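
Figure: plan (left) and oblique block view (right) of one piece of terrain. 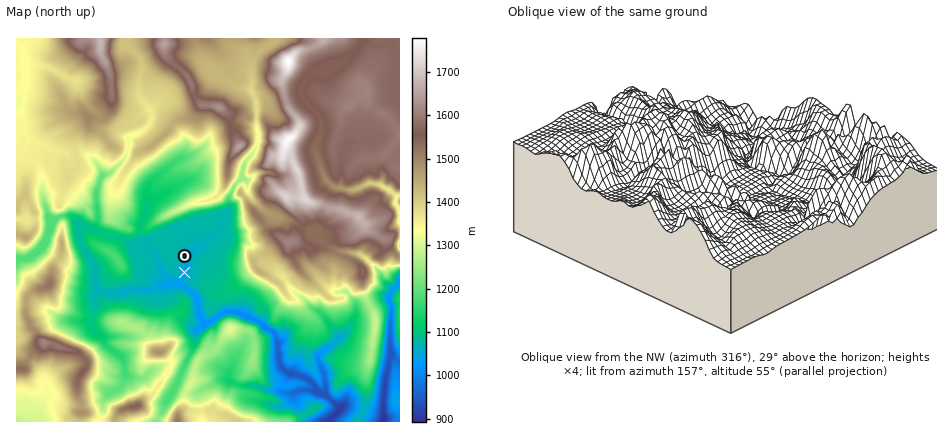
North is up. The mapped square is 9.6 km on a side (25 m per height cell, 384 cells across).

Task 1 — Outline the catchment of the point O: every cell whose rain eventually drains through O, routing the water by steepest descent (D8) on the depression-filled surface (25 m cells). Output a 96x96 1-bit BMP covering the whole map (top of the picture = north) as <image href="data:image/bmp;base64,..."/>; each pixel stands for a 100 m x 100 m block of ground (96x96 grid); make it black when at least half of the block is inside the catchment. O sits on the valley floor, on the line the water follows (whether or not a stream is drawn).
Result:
<image width="96" height="96" href="data:image/bmp;base64,Qk2+BAAAAAAAAD4AAAAoAAAAYAAAAGAAAAABAAEAAAAAAIAEAAATCwAAEwsAAAIAAAAAAAAA////AAAAAAAAAAAAAAAAAAAAAAAAAAAAAAAAAAAAAAAAAAAAAAAAAAAAAAAAAAAAAAAAAAAAAAAAAAAAAAAAAAAAAAAAAAAAAAAAAAAAAAAAAAAAAAAAAAAAAAAAAAAAAAAAAAAAAAAAAAAAAAAAAAAAAAAAAAAAAAAAAAAAAAAAAAAAAAAAAAAAAAAAAAAAAAAAAAAAAAAAAAAAAAAAAAAAAAAAAAAAAAAAAAAAAAAAAAAAAAAAAAAAAAAAAAAAAAAAAAAAAAAAAAAAAAAAAAAAAAAAAAAAAAAAAAAAAAAAAAAAAAAAAAAAAAAAAAAAAAAAAAAAAAAAAAAAAAAAAAAAAAAAAAAAAAAAAAAAAAAAAAAAAAAAAAAAAAAAAAAAAAAAAAAAAAAAAAAAAAAAAAAAAAAAAAAAAAAAAAAAAAAAAAAAAAAAAAAAAAAAAAAAAAAAAAAAAAAAAAAAAAAAAAAAAAAAAAAAAAAAAAAAAAAAAAAAAAAAAAAAAAAAAAAAAAAAAAAAAAAAAAAAAAAAAAAAAAAAAAAAAAA8AAAAAAAAAAAAAAB/AAAAAAAAAAAAAAB/gAAAAAAAAAAAAAD/wAAAAAAAAAAAAP//4AAAAAAAAAAAAf//4AAAAAAAAAAAAf//8AAAAAAAAAAAA///8AAAAAAAAAAAA///+AAAAAAAAAAAA////gAAAAAAAAAAB////wAAAAAAAAAAB////4AAAAAAAAAAB////9gAAAAAAAAAB/////wAAAAAAAAAD/////4AAAAAAAAAD/////8AAAAAAAAAD/////8AAAAAAAAAD/////8AAAAAAAAAB/////4AAAAAAAAAAf////4AAAAAAAAAAH////8AAAAAAAAAAA////8AAAAAAAAAAAD///8AAAAAAAAAAAA///8AAAAAAAAAAAAf//8AAAAAAAAAAAAP//4AAAAAAAAAAAAP//4AAAAAAAAAAAAH//4AAAAAAAAAAAAH//4AAAAAAAAAAAAH//4AAAAAAAAAAAAH//wAAAAAAAAAAAAH//wAAAAAAAAAAAAH//gAAAAAAAAAAAAD//gAAAAAAAAAAAAB//AAAAAAAAAAAAAB/+AAAAAAAAAAAAAA/+AAAAAAAAAAAAAB//AAAAAAAAAAAAAB//gAAAAAAAAAAAAD//wAAAAAAAAAAAAD//4AAAAAAAAAAAAH//4AAAAAAAAAAAAH//4AAAAAAAAAAAAH//wAAAAAAAAAAAAP//gAAAAAAAAAAAAf//AAAAAAAAAAAAP///AAAAAAAAAAAAf//+AAAAAAAAAAAAf//+AAAAAAAAAAAA///+AAAAAAAAAAAA///+AAAAAAAAAAAA///+AAAAAAAAAAAB///+AAAAAAAAAAAB///+AAAAAAAAAAAD////AAAAAAAAAAAH////AAAAAAAAAAAf////AAAAAAAAAAA/////AAAAAAAAAAA/////gAAAAAAAAAB/////wAAAAAAAAAB//////AAAAAAAAAB//////wAAAAAAAAB//////wAAA="/>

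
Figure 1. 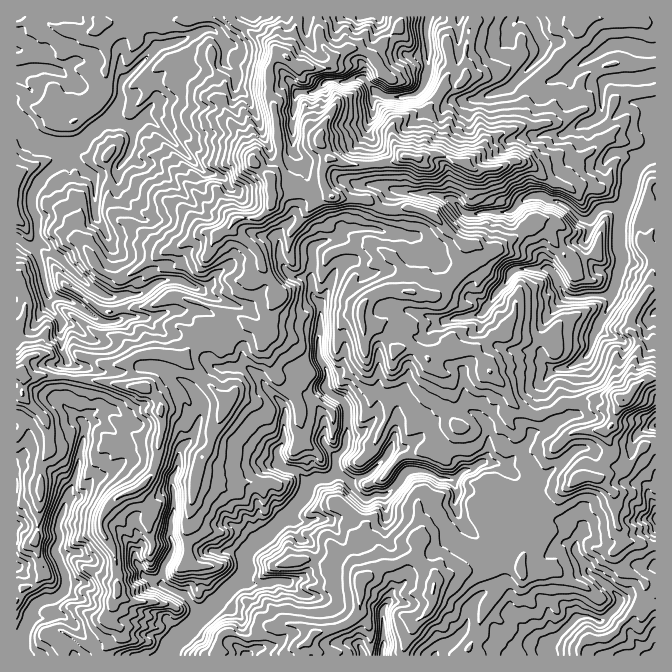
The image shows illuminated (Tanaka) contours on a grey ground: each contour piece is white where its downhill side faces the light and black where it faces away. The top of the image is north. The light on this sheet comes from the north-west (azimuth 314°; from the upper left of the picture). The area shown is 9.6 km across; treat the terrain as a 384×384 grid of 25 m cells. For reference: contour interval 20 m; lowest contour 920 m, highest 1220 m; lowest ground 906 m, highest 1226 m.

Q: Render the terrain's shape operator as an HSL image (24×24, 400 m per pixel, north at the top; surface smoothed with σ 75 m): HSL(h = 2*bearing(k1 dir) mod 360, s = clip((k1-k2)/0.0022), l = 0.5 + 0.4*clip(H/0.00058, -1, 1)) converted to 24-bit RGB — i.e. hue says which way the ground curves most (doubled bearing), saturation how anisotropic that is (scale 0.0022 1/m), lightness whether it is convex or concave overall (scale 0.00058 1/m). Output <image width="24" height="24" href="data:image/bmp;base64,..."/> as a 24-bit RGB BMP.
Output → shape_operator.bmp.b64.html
<image width="24" height="24" href="data:image/bmp;base64,Qk32BgAAAAAAADYAAAAoAAAAGAAAABgAAAABABgAAAAAAMAGAAATCwAAEwsAAAAAAAAAAAAARDmYucnXdEajx4lbdsswK2ZjIYB+9tXpfk/hR66opsmLxZDWhCNnAER8+OvTKUk4QKSGsZB9kpBsWkc/NIyS57vizF2KYWkzElI7tztZaUTJ58m7uG18TFnhHrOwGHMaoiyIyMPbnr3Oq1aj5ZzGABhE2+S05qOxOmpwt49ugVR6nneiMHk8VFAREqE60ZC675nBDmlGOCAX8vbVJODDYQAefD4PH2MbH2Y9Y14LKxsIim9FyKN/w1jLKnNc5dbEfVuhRIZnoFSDnopaapa3k+nqZRdakdGB2uphIwReMNtF6/yZNAExAIye++nQw5r2CRRC49L509v4X4O7aK6OvoCwi2aybLlllXCiln2oe4uxgY20hbuXZBpcqNKjWnQ++vHRAwkwxYDO6fjTTSWcABZ19urEWsdxLmBmCygRnmUtx3Jxn2BfUKKdsG6ivrOSYVh+gmxncX9zoIqBlFNlPFh61tqrbcrU9e7WAiMxQoSN99TYP41ZABKi9eSxjUx0fGKnhadEDDUo2F+NnPLJXQtoz3iauLSIQiqGpqKTfoaGjWh5lGpFKjpA1t2eYyRM2eWqwihyEWFdOpYr99HmAAhZ9PKsaHyWeo650t3zmA6tFWEKMwEA/9w4ADMQx1oCGzMA0KeulWaSXll946rmmarjhNCAkU+FQZZX7+PcCCBak7CENFtX+cutDp6YvJFrlodcKQoV6ZSRRs7tKUb2B/87/irJkLjfw4HHFVoZhY9RkmSrKKcoa08opMFYnXPChkdssd6hGBVVraV5TjZh8dqpGTdK4rOeS3FqUUu7n+hQ4SVJBB1R6sKPNHmcVmt9sM+5YUKQtbGINnxdQc+lfVTX6c+cD0ELoe6XRR0lfU5DTDwlPapWwe7DVT56q8qHjJHKlTOeXtBaKu7mMAMpsLt6WWV4hHJifY9GZkNGk9OYSGW2m4nLUFHL+dLmrWHR9ejUO33ijEbnprjshOOydi04ULRnOJJDqEQyoJY0nb14HQAzz7+Pe80yM5tnqsOXQU2St9fLgbqTNlxXM2kZJCI/m6xN+dLz3pSDNw+nj+O7SlqzvZHNkYnQw3aZp3KrVT6TzNK3oNWVFgA+YorUKebimMPeeqbCmZXKcq7Nm19OXUGU2d7FCCUrrqQ1xtthPdUqlg2e3PAfVMkPgWAmc28pnJNdjnmjhW+xxax/n7BtAgQx49qyfLyfko5gYGQhUHkXHEVm6MvKMXV056/iHj2zUVjVydRaxumdZARkEv+MikAJDJg1fX/tzkUPeic1nohYo9ife4HVBw4soM6X15XOp4HOrbDXroDGF3sse+5KwrHRMAcDtKMCCiYp9dbX2EbQBfoelw8+p93q2o7XhV8ryjOWJr9fqpxZiuFnfhcdNkOzQn8zbWs3g5lWfGJmr2l916+nADMKYDcFIz/zuqvpETNTzs1WWR0Rt0rC2fLhPxdEcKmNsaLQbV7A9dbpO8BhThAVza5eJ2tCT1uxYcFleU03aDw5perexcXq7tT2Zjyol+iisj/0EgY21OPBHTuwhL2EosE5YD3KeFKbc2U/Y7t6RHa43Z3y8q/JlivJrjk4IUcbQNmPt8Pw0Pv6SQUeLC8EAjEK4dX20gBIIjYCGglq2dOkIIF3aaN4w0eSPaRUZ2SceLi0X7mps1knKQoK7fbSQUejt+7SDRrhemQVLSYGMygALAwSw7uAYX8zLDMAVf/hyMjtMJvMwNZbtovLQYaEiDyFndJtMWljdLp/cx5KlCyF2uzxhOmoSCRc49l9jbTyvpX52NL509f4zN3/0Nj739D7scT1bmKgoGpIjUUvJFtDVyxBqXNNJnA2vsduL02GfTU8f01rVpBoiN2B/y8iDAln7fPYI0MqGxFUfN1Sm41SSFow02120kElgSgkTX0xmUyi0aDVUmmRaoSvm7m20J3OLISKsnpVQG5wZm6jpd6tTBld/P/MA1py8bjW48LoADMv7oMA6Ut9NUMXOF4ikm5cn1qHu3KxP4+xuaJfglJlToVenohUf1Ncw31aVVCzbX6oVpSGw8uJEwkq+vfRiRYJCzMAalkAbwA/sf++ACYz7sLXVpjJIGw6rF1ZVYJOslxlaIQ7qoVLlVpdjnpfYH1Xr3FSN6JOOp4+hGWmjsJhGRw19u/Qu+Ttu3jty57toPTRiXAjBAUv1uaXfoNYs2+mMGt7y3h5N3pAYXu/sEuYhYWpj6S6nn+4l5S6oIa9fGbAKLpLlRxKZeXcitMqkihDl89OLXolmiSy9ubVAQwy24tPx5yZRohvdjJxoLeGt5zEb2uth6K2"/>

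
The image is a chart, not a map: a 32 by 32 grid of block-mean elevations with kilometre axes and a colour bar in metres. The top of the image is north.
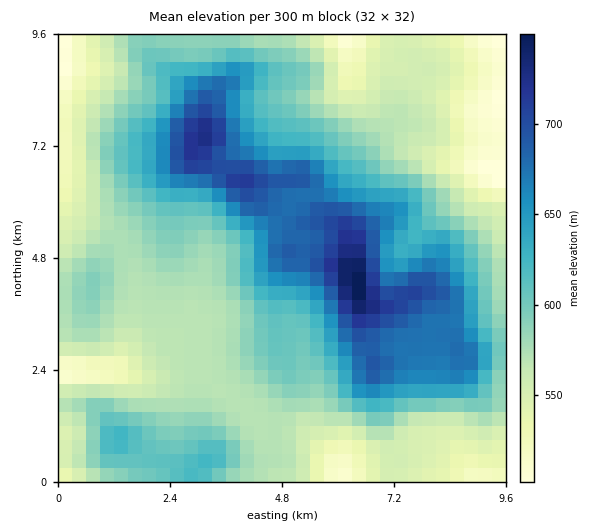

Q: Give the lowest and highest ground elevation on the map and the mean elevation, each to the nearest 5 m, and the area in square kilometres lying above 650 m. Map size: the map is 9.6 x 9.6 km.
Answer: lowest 495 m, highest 755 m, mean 600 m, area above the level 19.2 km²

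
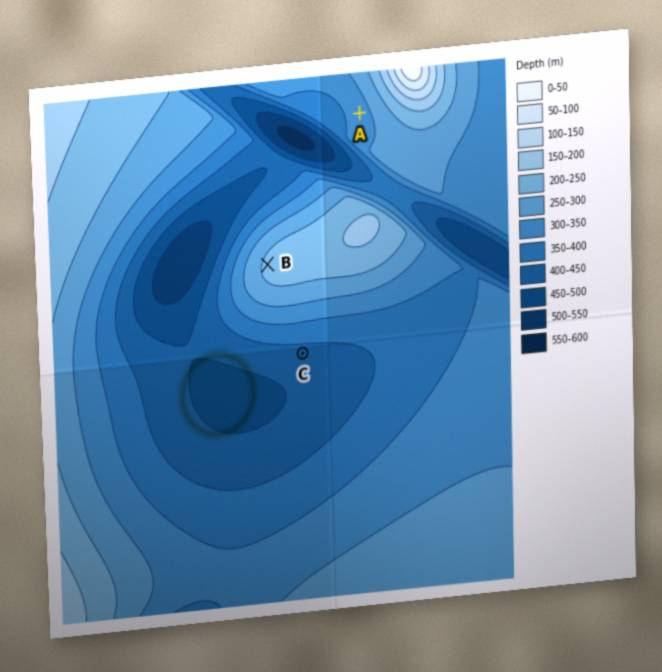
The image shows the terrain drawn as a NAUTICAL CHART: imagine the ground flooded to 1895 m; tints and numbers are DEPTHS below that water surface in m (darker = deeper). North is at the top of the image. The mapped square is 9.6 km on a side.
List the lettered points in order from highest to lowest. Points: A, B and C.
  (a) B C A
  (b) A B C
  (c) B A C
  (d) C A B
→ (c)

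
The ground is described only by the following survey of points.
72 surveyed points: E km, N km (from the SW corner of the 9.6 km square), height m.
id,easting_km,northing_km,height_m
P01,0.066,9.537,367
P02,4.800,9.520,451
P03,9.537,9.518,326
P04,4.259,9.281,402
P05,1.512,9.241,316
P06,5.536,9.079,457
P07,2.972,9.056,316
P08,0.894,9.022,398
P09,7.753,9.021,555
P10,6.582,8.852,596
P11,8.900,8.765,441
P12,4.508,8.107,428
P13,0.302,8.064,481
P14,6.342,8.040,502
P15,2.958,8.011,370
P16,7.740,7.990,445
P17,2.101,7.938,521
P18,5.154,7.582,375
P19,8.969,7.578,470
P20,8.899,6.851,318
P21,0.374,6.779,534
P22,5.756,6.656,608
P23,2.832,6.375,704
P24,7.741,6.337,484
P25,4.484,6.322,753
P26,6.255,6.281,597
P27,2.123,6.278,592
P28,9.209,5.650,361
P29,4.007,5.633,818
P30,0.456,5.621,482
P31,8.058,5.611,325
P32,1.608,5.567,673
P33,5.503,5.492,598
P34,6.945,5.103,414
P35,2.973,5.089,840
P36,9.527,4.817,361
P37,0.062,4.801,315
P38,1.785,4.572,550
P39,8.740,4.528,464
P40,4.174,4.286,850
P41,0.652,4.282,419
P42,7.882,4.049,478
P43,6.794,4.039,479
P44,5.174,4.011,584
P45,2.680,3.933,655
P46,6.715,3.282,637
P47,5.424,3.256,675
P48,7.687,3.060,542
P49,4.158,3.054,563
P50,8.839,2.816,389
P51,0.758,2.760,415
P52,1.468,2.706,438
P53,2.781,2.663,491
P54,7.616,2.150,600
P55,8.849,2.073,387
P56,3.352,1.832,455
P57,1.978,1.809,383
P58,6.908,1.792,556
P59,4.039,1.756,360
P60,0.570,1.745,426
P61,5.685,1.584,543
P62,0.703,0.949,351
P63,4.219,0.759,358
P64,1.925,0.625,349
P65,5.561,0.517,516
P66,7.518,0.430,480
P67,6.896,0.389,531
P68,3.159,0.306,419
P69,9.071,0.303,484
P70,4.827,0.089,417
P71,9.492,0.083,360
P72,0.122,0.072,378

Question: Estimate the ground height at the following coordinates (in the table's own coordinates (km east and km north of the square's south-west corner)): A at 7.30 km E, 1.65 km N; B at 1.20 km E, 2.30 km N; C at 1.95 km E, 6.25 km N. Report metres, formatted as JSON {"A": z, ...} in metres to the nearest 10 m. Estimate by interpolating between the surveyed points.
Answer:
{"A": 500, "B": 440, "C": 570}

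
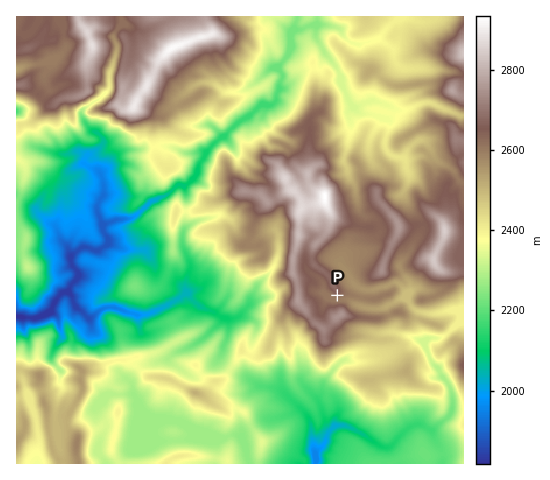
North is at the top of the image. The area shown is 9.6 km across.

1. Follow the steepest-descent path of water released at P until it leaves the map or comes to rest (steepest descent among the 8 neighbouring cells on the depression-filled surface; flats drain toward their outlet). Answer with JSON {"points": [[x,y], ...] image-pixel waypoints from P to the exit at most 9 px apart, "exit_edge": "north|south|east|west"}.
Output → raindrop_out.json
{"points": [[337, 295], [342, 300], [351, 302], [361, 306], [370, 308], [379, 308], [389, 305], [398, 300], [407, 301], [416, 311], [425, 313], [434, 313], [444, 312], [453, 313], [458, 320], [452, 329], [442, 336], [433, 337], [426, 343], [428, 353], [432, 362], [440, 371], [446, 381], [451, 390], [453, 399], [452, 409], [447, 418], [438, 426], [428, 428], [419, 425], [410, 427], [400, 435], [392, 445], [383, 447], [374, 441], [364, 435], [355, 430], [346, 426], [336, 425], [328, 434], [325, 444], [316, 453], [316, 462], [316, 463]], "exit_edge": "south"}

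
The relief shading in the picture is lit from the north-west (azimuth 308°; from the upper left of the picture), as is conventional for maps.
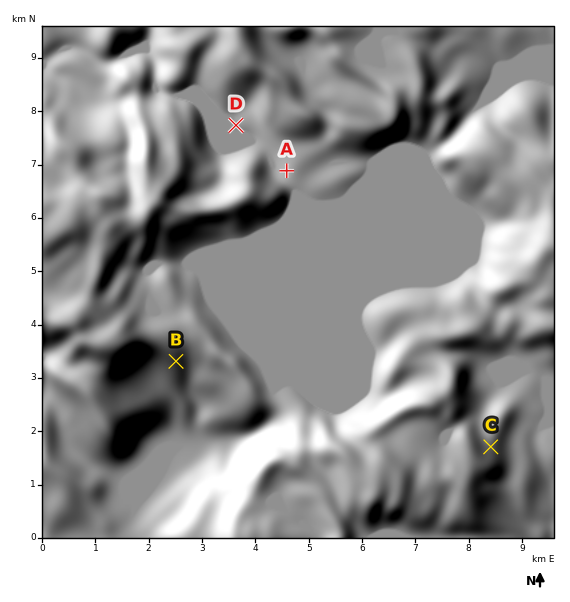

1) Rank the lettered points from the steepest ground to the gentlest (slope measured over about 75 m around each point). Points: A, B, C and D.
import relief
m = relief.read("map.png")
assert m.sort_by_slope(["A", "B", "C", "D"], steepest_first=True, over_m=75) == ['B', 'C', 'A', 'D']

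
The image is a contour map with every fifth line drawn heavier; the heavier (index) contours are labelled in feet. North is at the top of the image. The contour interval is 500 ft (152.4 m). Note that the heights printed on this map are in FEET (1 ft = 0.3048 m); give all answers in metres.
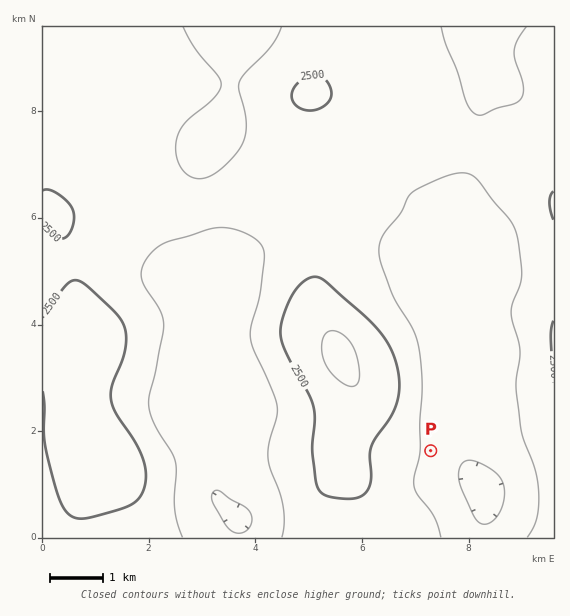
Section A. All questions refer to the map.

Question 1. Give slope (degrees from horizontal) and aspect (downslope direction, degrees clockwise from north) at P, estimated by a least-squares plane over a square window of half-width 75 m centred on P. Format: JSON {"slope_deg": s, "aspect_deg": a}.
{"slope_deg": 12, "aspect_deg": 92}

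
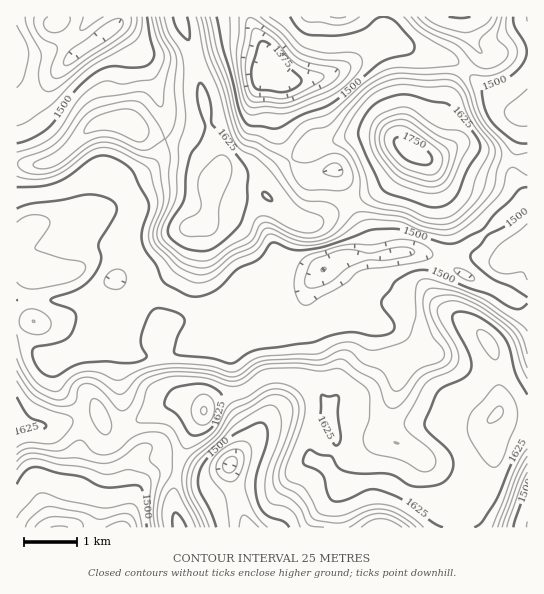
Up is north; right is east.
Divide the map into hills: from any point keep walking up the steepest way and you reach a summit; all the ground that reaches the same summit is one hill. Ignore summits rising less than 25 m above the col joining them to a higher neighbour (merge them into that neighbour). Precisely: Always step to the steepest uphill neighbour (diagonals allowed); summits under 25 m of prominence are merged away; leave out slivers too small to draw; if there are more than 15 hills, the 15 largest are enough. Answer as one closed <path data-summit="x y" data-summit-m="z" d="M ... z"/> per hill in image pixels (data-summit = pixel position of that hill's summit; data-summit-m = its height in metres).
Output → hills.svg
<path data-summit="497 414" data-summit-m="1677" d="M418 252l-19 0-16 4-42 3-18 10-11 12-9 21-9 9-20 9-13 9-27 8-5 4 0 12 11 42 16 32-4 12-23 26 12 46 8 17 279-1 0-226-13-1-26-15-23-9-32-20z"/><path data-summit="215 178" data-summit-m="1673" d="M250 16l-131 0-4 10 7 3 7 8 12 17 11 24 15 44 0 12-10 25-11 12-16 8-15 0 16 18 4 8 0 10-8 18 2 21-2 9-10 15 25 5 20 12 28 12 12 0 7-3 17-11 17-17 20-4 16-12 32 12 8 0 22-13 22-3 4-6 0-13-3-8-16-28-11-30-6-2-24 6-12-9-12-21-7-20 4-46-7-6-5-18-17-33z"/><path data-summit="415 154" data-summit-m="1759" d="M395 40l-10 1-40 27-19 8-20 4-21 0-6-3-3 41 1 13 14 30 11 11 12 3 17-6 6 2 11 30 19 36-2 19 53-4 16 4 19 12-1-5 4-8 9-8 13-8 50-41 0-87-13 1-8-4-50-45-8-4-30-6z"/><path data-summit="17 417" data-summit-m="1632" d="M17 328l-1 199 106 1 9-19 0-39 8-19-16-26 0-20-4-23 0-35-6-4-11 4-19 2-22 10-12 0-15-10z"/><path data-summit="127 123" data-summit-m="1619" d="M118 27l-4 0-41 29-32 35-25 18 1 88 44-8 37-20 8 2 12 9 8 0 20-9 14-16 7-21-2-17-24-63-12-17z"/><path data-summit="203 411" data-summit-m="1678" d="M215 337l-14 0-8 3-10 8-20 8-26-1-14-10-8-2 4 4 1 7-1 28 4 23 0 20 16 26-8 19 0 37 8-20 12-12 12-6 16 2 19 5 17-3 11-5 29-33 0-12-7-9-8-19-11-42 2-14z"/><path data-summit="47 273" data-summit-m="1546" d="M102 169l-8 2-24 14-13 6-41 7 1 102 62-1 36-19 6-7 8-19-2-21 8-18 0-10-4-8-16-19z"/><path data-summit="461 17" data-summit-m="1626" d="M527 16l-142 0-1 9 3 5-2 11 10-1 24 13 30 6 8 4 50 45 8 4 8 0 5-2z"/><path data-summit="338 17" data-summit-m="1555" d="M383 16l-132 0 0 6 17 33 5 18 12 7 21 0 28-7 49-30 4-5z"/><path data-summit="179 527" data-summit-m="1629" d="M229 465l-7 6-15 5-9 0-27-7-8 0-12 6-12 12-16 40 124 1z"/><path data-summit="34 322" data-summit-m="1550" d="M115 280l-36 19-62 1-1 27 18 22 15 10 12 0 22-10 28-5 6-6 4-23-1-20z"/><path data-summit="506 259" data-summit-m="1549" d="M527 199l-49 40-13 8-9 8-4 8 5 8 58 29 13-1z"/><path data-summit="17 51" data-summit-m="1496" d="M58 16l-42 1 1 91 24-17 36-38-21-30 3-2z"/>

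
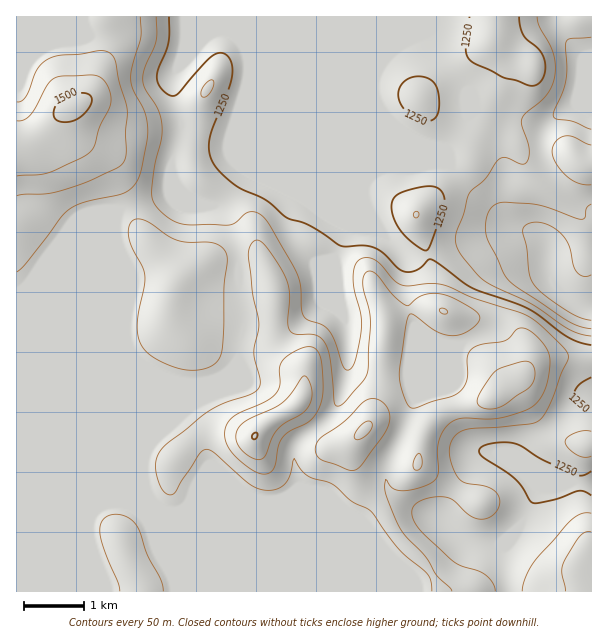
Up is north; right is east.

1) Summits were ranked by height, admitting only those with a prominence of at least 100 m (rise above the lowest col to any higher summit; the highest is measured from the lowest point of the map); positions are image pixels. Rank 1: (75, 105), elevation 1513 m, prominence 445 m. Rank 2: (255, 435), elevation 1501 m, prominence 161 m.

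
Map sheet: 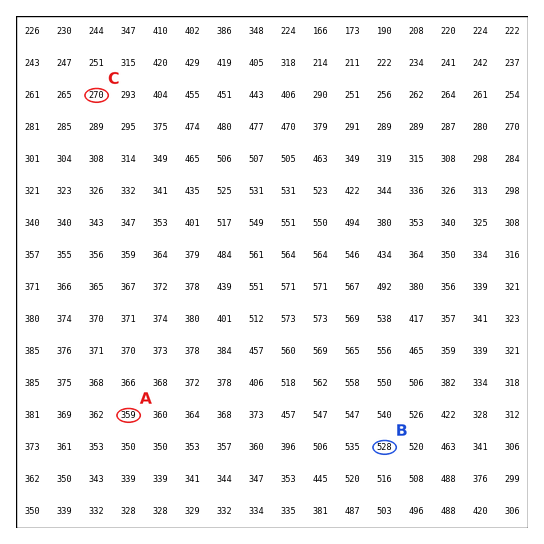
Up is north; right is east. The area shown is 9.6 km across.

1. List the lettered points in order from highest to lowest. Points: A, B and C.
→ B A C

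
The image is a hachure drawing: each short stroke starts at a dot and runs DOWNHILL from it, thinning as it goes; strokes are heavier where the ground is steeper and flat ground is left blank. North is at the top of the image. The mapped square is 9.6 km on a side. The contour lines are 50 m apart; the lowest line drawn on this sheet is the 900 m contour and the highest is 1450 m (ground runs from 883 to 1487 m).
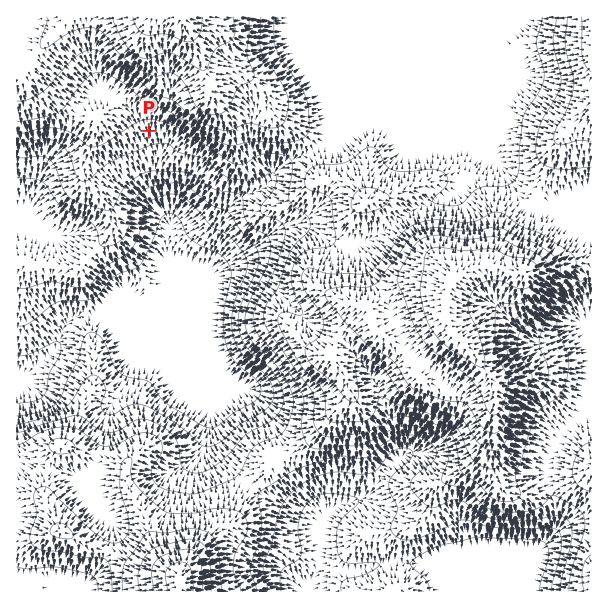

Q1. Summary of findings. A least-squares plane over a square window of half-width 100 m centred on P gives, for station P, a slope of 6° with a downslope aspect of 165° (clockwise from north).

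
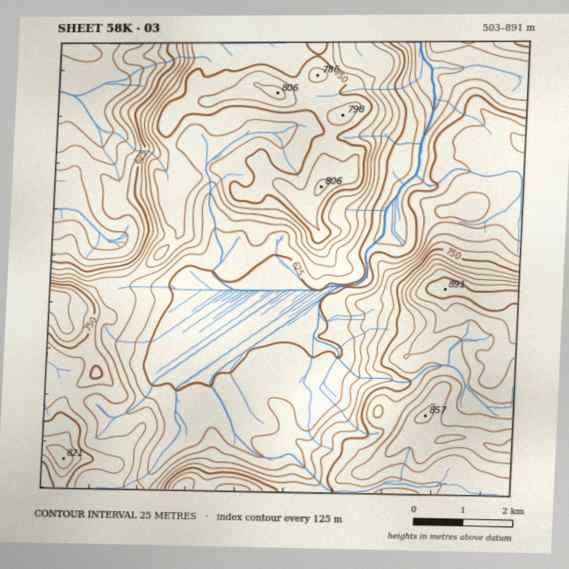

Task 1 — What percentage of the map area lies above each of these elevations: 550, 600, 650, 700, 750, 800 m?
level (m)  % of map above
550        94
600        86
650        62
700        44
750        25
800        10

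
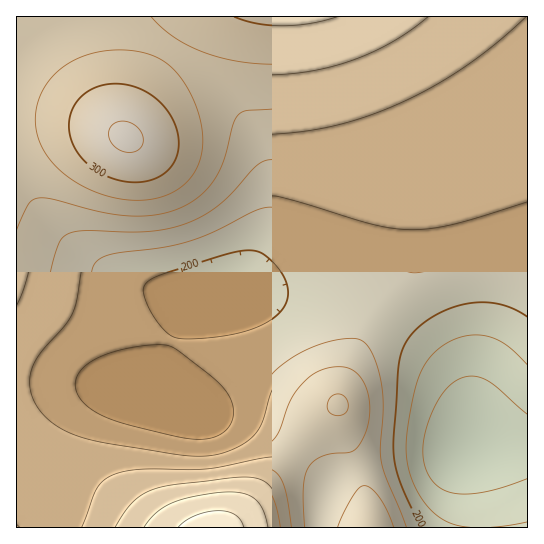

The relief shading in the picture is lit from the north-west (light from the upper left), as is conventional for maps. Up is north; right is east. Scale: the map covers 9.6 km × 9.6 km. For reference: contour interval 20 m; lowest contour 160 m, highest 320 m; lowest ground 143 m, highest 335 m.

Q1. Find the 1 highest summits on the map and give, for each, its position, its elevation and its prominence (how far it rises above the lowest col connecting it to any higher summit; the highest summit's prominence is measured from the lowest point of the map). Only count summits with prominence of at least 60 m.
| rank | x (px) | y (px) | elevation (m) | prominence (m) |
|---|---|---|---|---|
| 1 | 126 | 137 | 323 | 91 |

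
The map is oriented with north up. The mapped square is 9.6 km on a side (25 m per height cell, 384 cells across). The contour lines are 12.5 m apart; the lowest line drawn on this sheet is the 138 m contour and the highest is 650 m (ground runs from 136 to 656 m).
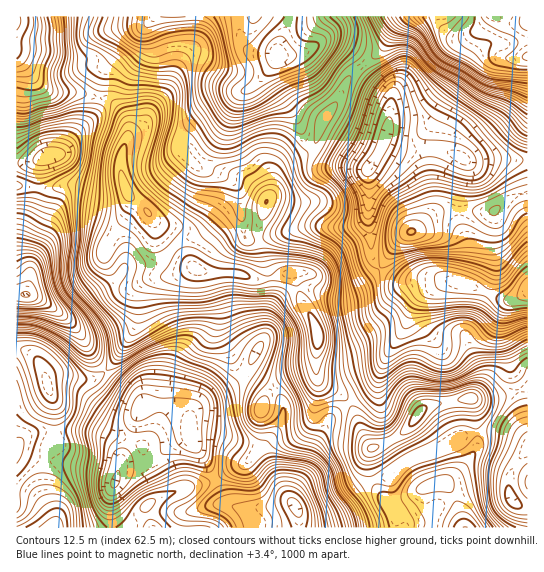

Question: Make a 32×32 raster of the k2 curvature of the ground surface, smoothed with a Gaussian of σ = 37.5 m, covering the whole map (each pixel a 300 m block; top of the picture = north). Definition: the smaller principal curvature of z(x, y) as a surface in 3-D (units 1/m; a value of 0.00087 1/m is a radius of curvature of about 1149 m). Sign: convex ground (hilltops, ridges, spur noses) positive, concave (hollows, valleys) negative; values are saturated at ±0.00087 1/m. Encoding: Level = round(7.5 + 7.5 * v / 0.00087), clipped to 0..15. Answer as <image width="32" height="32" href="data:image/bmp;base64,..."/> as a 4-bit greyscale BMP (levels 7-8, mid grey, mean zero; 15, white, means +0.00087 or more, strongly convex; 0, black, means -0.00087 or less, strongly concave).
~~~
<image width="32" height="32" href="data:image/bmp;base64,Qk12AgAAAAAAAHYAAAAoAAAAIAAAACAAAAABAAQAAAAAAAACAAATCwAAEwsAABAAAAAAAAAAAAAAABEREQAiIiIAMzMzAERERABVVVUAZmZmAHd3dwCIiIgAmZmZAKqqqgC7u7sAzMzMAN3d3QDu7u4A////AFeIUlZVNXNogyZVZ1ZHdURWiWA4hEEDREBFRYdXVWQRd2ZQE3eYQ1UzRqdTiHd1BnZlYzQllSm1IxNlITeIdCVneIQ3ZEFpdUc1eZQAJWY0V4hTV4dTZDNXZGh1Y0NXVWQ0VUV3ZGR3BpNXIohUNFVYp2ZEZmRGmwJUNiKJZpdWaYRXQlVURUYEh2YViGbGRmiGVlFWVlY2OJdWBHQiRVZolgFjJXhnM1h1VxBkMkdXioEDmFI3dVBFiDhRRVZDSJggBFd2RGZRFHlGZTdptCgwAEdnZmZWUzd2RkhFV3QBAAh4mHd5dWUmVEdUUyIQEUBqdUeHiHaGd3tFQzZSJXMwWKk1VphndYipUxUgA2eFQhSJVoVWdBM0Z1MGdnZ4dmcjZ2aIZ3VEIRATCrh2aJZnNHZnh3dVOHZXYAmHZnmFV1J2dndmdkqVerAIiIdndnV0ZoZmZERHhUhgNFd2RGciQ1iFNTRnZnUxASdVUzRVQhBYhmBXVXmFZ2UVZUVVMkRDJoeBR0SIg2eGI3h2V2iGUxKHpTdSaGOIhyJmVERWlpVTV5ZVUjVnd4ciZlRVRXhmZmV3hDIieFZ2MFQjNlV2MkVlZmR1dDRGhlEQNHqImJNohUZnk1VEFGZlBMhneGZ0I0JYioFmV1BFNBKYhlWYhFRUJWZSeFVlNGhlZmd3"/>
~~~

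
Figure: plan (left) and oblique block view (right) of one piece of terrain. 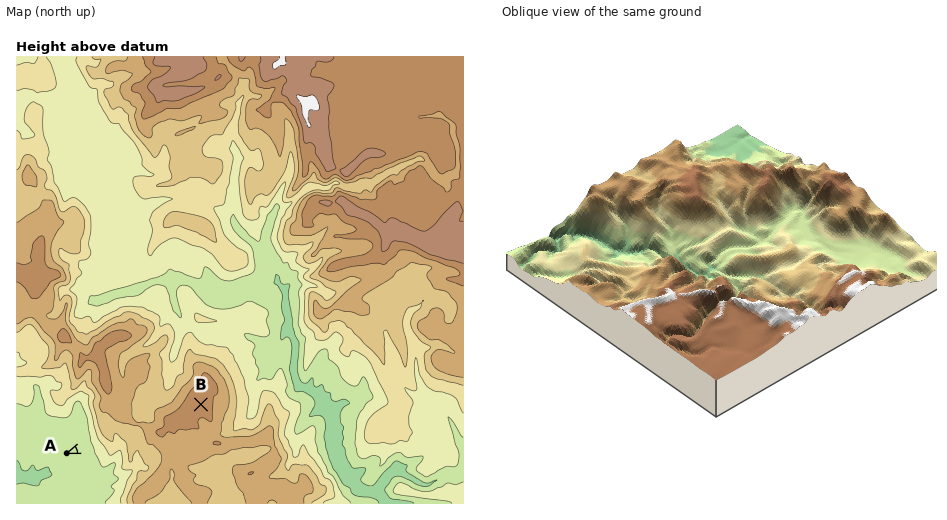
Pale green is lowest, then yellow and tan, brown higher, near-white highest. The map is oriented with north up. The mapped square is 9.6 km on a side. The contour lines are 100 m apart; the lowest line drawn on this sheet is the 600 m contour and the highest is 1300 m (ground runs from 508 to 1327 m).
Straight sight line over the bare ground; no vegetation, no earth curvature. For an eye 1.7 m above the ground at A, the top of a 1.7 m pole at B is out of sight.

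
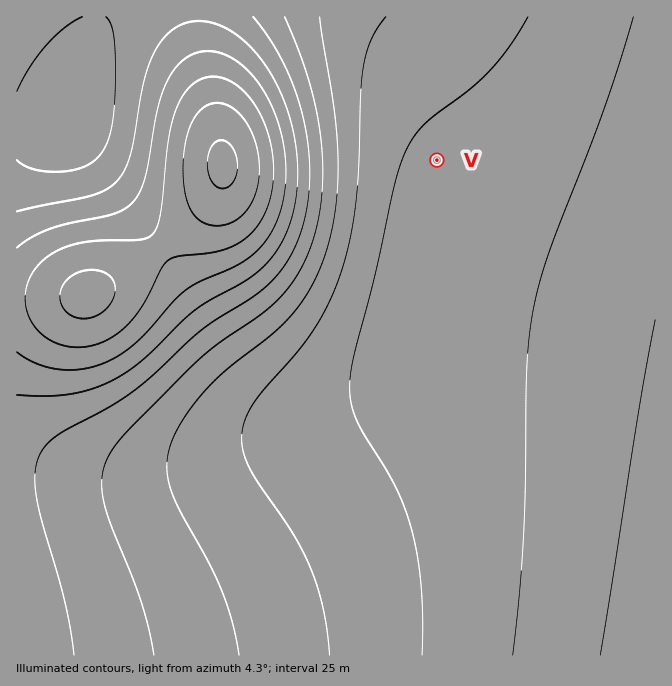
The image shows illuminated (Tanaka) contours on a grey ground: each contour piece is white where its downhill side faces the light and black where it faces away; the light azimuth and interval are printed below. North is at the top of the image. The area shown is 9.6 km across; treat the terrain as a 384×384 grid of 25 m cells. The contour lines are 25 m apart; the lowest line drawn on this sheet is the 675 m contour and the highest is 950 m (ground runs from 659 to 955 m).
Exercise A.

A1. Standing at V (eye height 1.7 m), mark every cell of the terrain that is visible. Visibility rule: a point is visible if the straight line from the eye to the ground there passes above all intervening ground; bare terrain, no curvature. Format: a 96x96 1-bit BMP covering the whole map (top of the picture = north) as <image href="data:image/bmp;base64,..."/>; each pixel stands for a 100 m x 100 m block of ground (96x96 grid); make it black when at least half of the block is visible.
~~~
<image width="96" height="96" href="data:image/bmp;base64,Qk2+BAAAAAAAAD4AAAAoAAAAYAAAAGAAAAABAAEAAAAAAIAEAAATCwAAEwsAAAIAAAAAAAAA////AAAAAAAD///////+AAAAAAAD////////gAAAAAAB////////wAAAAAAA////////4AAAAAAAf///////8AAAAAAAP////////AAAAAAAH////////gAAAAAAD////////wAAAAAAB////////4AAAAAAA////////8AAAAAAAf///////+AAAAAAAP///////+AAAAAAAD////////AAAAAAAB////////gAAAAAAA////////wAAAAAAAf///////wAAAAAAAP///////4AAAAAAAH///////8AAAAAAAB///////8AAAAAAAA///////+AAAAAAAAf///////AAAAAAAAP///////AAAAAAAAH///////gAAAAAAAB///////gAAAAAAAA///////wAAAAAAAAf//////wAAAAAAAAP//////wAAAAAAAAH//////4AAAAAAAAD//////4AAAAAAAAB//////8AAAAAAAAA//////8AAAAAAAAAf/////8AAAAAAAAAP/////8AAAAAAAAAH/////+AAAAAAAAAD/////+AAAAAAAAAB/////+AAAAAAAAAB/////+AAAAAAAAAA//////AAAAAAAAAAf/////AAAAAAAAAAf/////AAAAAAAAAAP/////AAAAAAAAAAH/////AAAAAAAAAAH/////AAAAAAAAAAD/////AAAAAAAAAAD/////AAAAAAAAAAB/////AAAAAAAAAAB/////gAAAAAAAAAB/////gAAAAAAAAAB/////AAAAAAAAAAB/////AAAAAAAAAAD/////AAAAAAAAAAD/////AAAAAAAAAAP/////AAAAAAAAAAf/////AAAAAAAAAA//////AAAAAAAAAB//////AAAAAAAAAD//////AAAAAAAAAH/////+AAAAAAAAAP/////+AAAAAAAAAf/////+AAAAAAAAA//////+AAAAAAAAA//////8AAAAAAAAB//////8AAAAAAAAB//////8AAAAAAAAB//////8AAAAAAAAD//////4AAAAAAAAD//////4AAAAAAAAD//////4AAAAAAAAH//////wAAAAAAAAH//////wAAAAAAAAH//////wAAAAAAAAH//////gAAAAAAAAH//////gAAAAAAAAH//////gAAAAAAAAH//////AAAAAAAAAH//////AAAAAAAAAH//////AAAAAAAAAH/////+AAAAAAAAAH/////+AAAAAAAAAH/////+AAAAAAAAAH/////+AAAAAAAAAH/////8AAAAAAAAAH/////8AAAAAAAAAH/////8AAAAAAAAAD/////8AAAAAAAAAD/////8AAAAAAAAAD/////4AAAAAAAAAB/////4AAAAAAAAAB/////4AAAAAAAAAB/////4AAAAAAAAAA/////wAAAAAAAAAAf////wAAAAAAAAAAf////wAAAAAAAAAAP////wAAAAAAAAAAH////gAAAAAAAAAAH////gAAAA="/>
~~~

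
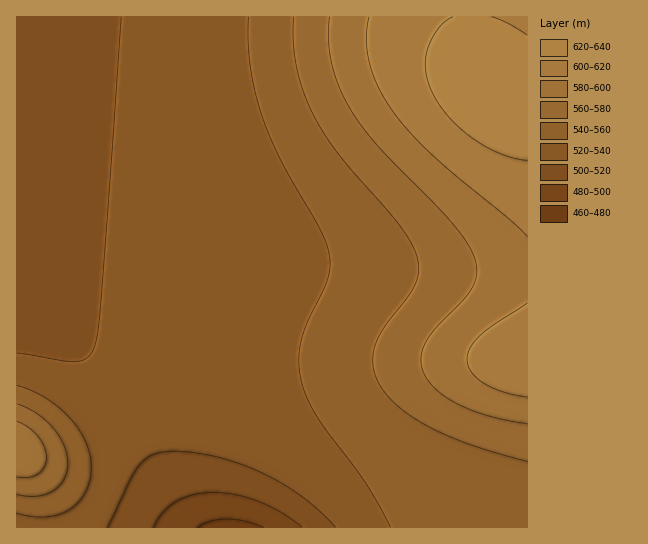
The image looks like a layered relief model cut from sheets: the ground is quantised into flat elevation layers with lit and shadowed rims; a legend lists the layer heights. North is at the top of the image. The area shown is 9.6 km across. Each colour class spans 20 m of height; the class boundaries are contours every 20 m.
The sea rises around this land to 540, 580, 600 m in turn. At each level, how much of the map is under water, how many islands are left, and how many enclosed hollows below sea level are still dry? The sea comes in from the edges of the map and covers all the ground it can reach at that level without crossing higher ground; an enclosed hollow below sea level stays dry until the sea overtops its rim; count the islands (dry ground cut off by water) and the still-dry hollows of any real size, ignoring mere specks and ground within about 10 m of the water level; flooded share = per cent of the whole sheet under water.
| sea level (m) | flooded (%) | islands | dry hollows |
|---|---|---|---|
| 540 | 54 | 0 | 0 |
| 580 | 81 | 0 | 0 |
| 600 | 90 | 0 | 0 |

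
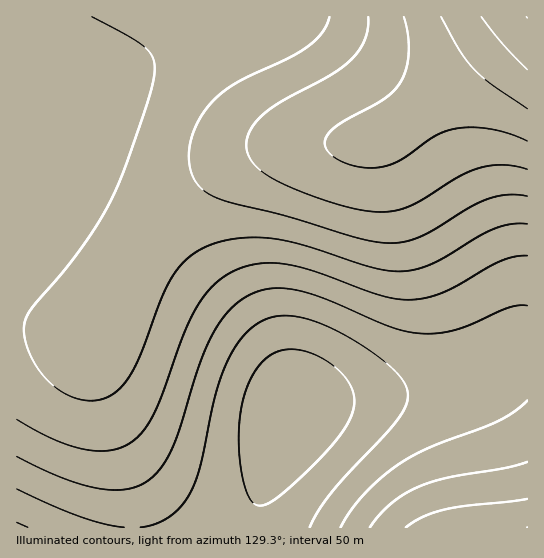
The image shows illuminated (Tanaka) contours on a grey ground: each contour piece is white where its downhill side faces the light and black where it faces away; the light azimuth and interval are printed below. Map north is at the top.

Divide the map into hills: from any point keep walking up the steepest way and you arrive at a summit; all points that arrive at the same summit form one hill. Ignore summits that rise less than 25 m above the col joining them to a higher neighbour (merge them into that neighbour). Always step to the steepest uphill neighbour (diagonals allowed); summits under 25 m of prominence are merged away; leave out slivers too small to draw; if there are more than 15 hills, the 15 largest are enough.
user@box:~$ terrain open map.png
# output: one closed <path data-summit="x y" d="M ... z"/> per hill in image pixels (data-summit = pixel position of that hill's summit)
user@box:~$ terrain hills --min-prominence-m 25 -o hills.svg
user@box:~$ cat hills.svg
<path data-summit="291 410" d="M527 16l-346 1 28 53 34 43 16 14 18 9 20 5 26 2-29 1-32 5-37 16-27 19-33 31-10 14-16 25-31 61-12 28-1 26 8 33 14 43 11 40 5 43 395-1z"/><path data-summit="47 81" d="M181 16l-165 1 1 306 64 13 17-3 5-4 36-75 16-25 10-14 33-31 27-19 37-16 32-5 29-1-26-2-20-5-18-9-16-14-34-43z"/><path data-summit="17 527" d="M22 323l-6 0 0 204 115 1 1-17-4-26-11-40-14-43-8-33 0-20 5-16-10 3-9 0z"/>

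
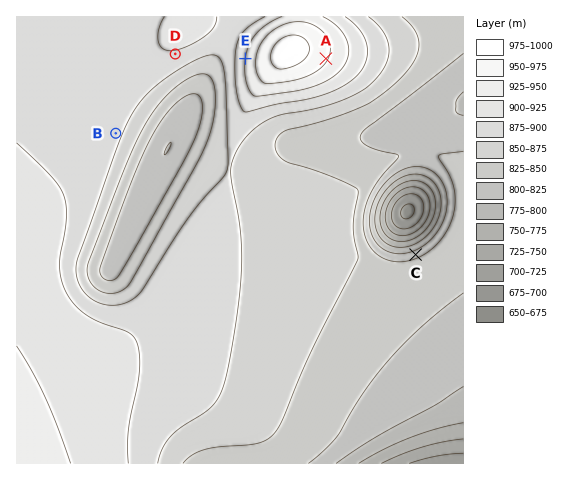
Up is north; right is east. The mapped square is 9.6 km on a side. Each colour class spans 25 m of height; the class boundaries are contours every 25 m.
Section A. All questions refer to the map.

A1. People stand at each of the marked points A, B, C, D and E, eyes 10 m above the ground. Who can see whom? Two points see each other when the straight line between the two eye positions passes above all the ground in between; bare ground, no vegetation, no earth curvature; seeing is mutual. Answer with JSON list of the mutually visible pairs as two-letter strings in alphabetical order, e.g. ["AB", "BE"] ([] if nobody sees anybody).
["AC", "BD", "BE", "DE"]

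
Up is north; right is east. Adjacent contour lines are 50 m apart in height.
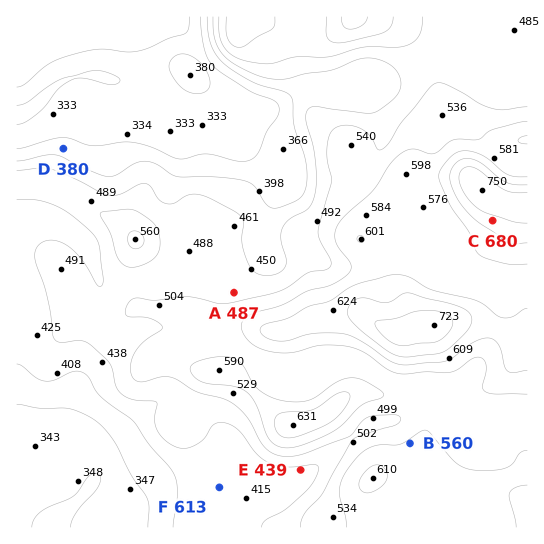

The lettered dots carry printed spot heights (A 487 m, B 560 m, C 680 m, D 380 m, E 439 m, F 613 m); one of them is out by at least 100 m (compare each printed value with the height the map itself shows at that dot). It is F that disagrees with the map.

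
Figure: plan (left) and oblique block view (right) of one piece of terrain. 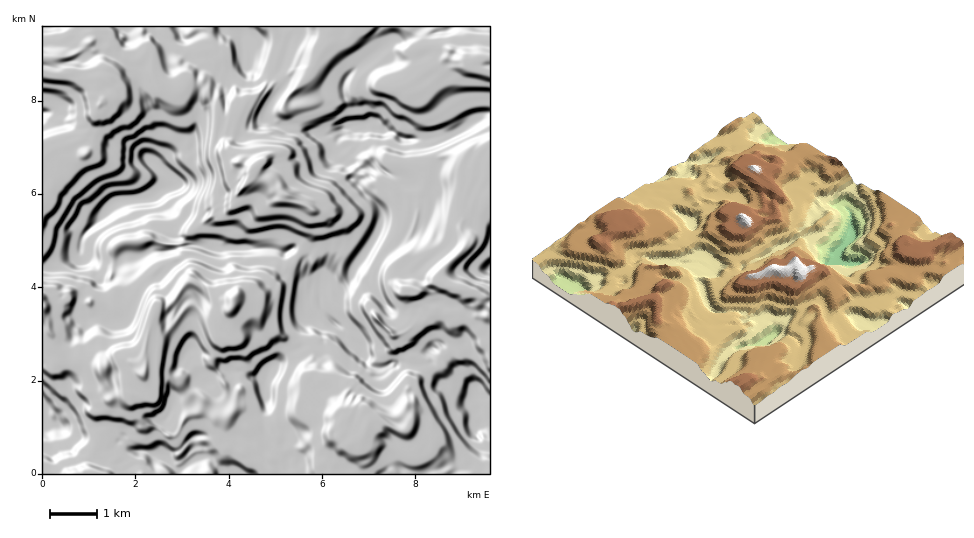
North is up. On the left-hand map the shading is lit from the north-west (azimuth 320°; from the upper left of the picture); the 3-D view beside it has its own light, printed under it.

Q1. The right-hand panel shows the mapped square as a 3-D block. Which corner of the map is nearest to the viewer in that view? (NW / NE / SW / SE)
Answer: NE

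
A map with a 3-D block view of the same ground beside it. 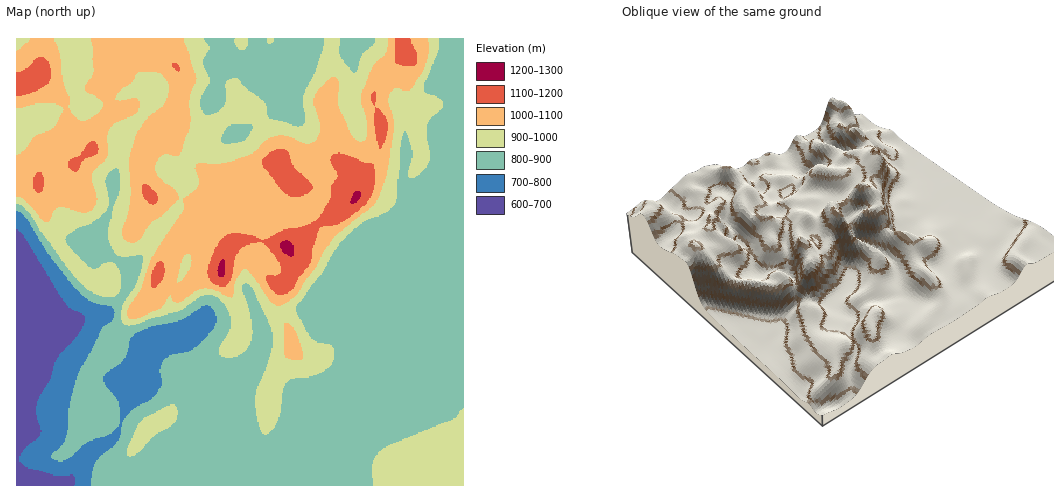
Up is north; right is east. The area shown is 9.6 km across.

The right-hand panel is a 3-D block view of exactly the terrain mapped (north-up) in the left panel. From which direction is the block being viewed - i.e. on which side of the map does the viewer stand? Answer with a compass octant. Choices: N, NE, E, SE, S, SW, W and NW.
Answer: SW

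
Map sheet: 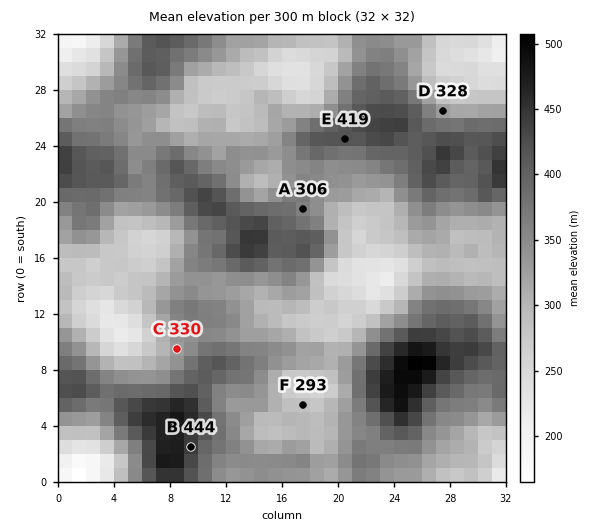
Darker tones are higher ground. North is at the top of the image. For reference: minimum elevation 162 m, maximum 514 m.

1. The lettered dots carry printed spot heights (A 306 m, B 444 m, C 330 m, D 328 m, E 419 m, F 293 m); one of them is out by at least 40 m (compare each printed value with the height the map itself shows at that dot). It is A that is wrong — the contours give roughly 356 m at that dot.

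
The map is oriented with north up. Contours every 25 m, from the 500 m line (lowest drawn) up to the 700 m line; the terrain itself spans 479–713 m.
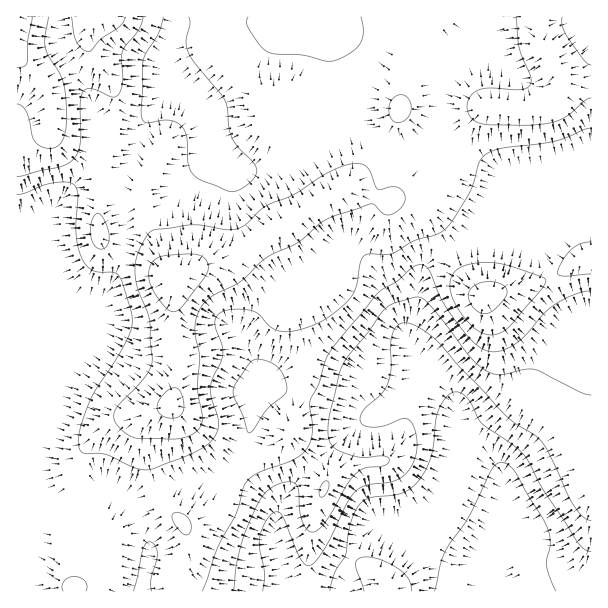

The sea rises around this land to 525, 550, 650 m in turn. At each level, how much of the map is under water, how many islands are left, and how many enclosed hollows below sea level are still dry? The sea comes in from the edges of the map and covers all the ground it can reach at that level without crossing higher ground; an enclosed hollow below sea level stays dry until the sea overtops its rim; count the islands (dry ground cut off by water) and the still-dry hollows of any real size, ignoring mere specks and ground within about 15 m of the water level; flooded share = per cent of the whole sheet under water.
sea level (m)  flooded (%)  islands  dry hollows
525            9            0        0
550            14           0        0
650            86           1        0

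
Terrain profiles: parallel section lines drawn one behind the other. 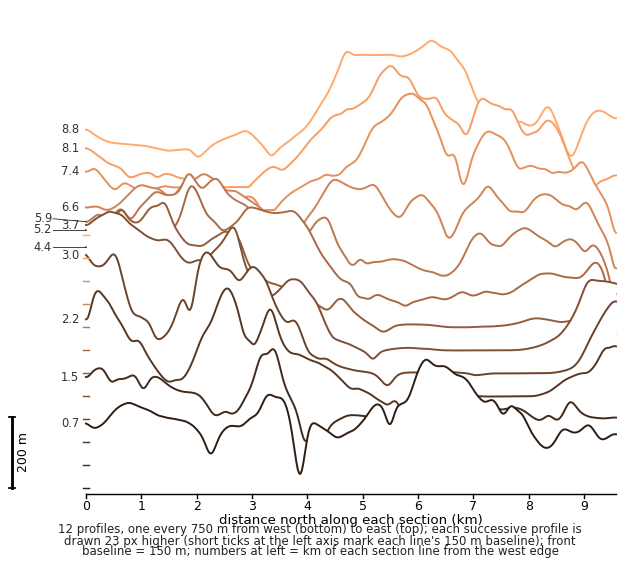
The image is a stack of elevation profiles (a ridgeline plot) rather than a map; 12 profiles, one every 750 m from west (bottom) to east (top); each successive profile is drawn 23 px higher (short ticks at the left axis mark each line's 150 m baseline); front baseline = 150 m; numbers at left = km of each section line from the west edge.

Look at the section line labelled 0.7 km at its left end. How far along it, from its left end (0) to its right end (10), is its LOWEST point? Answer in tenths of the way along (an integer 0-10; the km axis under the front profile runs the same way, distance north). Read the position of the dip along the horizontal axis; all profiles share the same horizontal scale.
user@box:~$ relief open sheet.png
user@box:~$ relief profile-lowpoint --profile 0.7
4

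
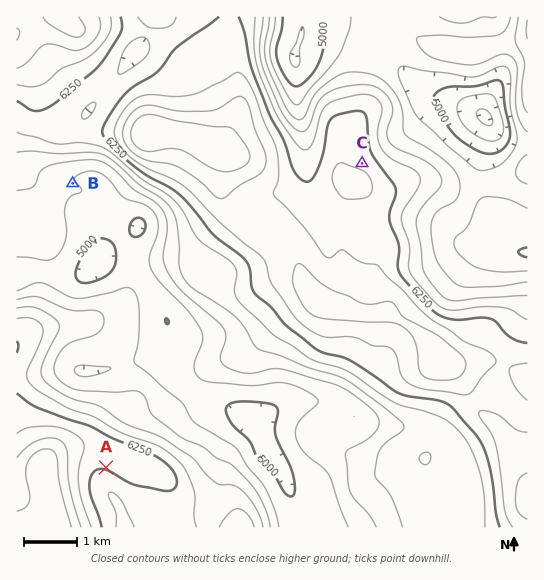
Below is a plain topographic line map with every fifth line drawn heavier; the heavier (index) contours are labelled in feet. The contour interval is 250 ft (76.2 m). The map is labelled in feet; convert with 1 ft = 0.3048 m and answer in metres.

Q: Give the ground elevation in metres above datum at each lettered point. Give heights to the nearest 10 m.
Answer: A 1920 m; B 1600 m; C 1960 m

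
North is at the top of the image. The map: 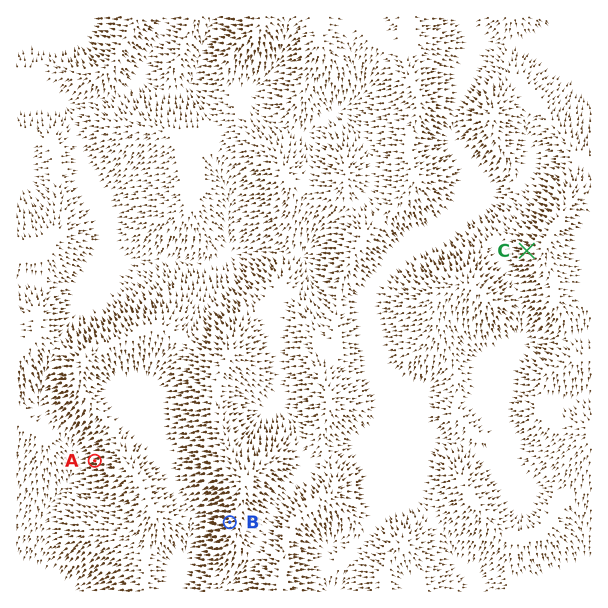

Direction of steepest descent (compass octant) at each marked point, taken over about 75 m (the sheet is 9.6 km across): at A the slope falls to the W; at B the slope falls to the W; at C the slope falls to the W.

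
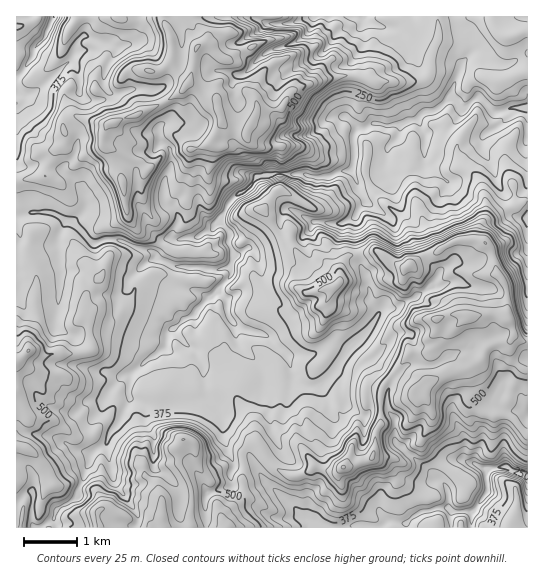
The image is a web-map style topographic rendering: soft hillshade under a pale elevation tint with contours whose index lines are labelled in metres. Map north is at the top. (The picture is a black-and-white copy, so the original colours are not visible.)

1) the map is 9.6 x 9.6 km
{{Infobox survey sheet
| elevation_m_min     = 120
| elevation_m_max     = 615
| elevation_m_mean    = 400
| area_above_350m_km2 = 66.2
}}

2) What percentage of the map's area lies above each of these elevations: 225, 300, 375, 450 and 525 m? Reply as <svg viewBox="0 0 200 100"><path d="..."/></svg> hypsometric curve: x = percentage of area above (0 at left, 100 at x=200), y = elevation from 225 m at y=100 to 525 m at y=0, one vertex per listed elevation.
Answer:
<svg viewBox="0 0 200 100"><path d="M179 100l-15-25-42-25-52-25-40-25"/></svg>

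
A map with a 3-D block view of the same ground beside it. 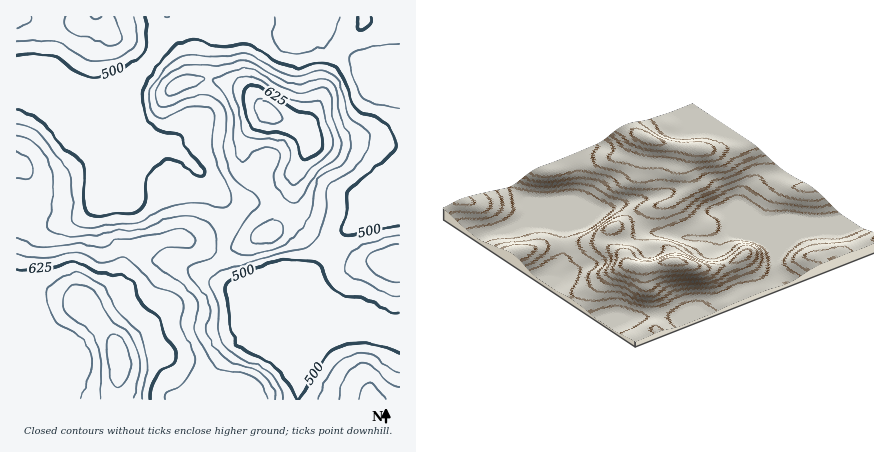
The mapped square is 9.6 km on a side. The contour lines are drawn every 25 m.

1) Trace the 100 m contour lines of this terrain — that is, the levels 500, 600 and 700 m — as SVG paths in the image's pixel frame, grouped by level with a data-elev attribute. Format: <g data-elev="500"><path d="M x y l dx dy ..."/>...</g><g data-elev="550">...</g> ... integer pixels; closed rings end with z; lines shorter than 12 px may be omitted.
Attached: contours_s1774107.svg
<g data-elev="500"><path d="M298 400l-14-22-8-10-10-8-23-10-9-10-4-12-2-22-3-16 0-4 3-5 10-5 38-15 12-1 26 2 6 4 8 18 8 8 8 3 20 3 24 13 12 2"/><path d="M400 353l-22-8-12-2-16 1-12 3-6 4-6 5-27 44"/><path d="M400 227l-14 1-36 8-6-1-2-3 0-6 4-16 3-18 21-21 20-15 5-6 1-6-6-14-6-8-8-4-16-6-4-4-13-32-7-8-6-4-10-1-22 4-10 0-13-5-17-14-10-3-28 2-28-8-8 2-10 5-11 12-16 24-5 14 1 12 5 12 10 10 6 3 14 0 2 1 7 16 15 16 2 8-2 3-5-1-15-12-6-4-6-1-6 1-10 9-7 11-2 6 1 14-1 4-6 6-7 4-18-1-18 4-7-3-3-4-1-6 0-34-3-8-18-14-16-19-8-8-12-7-12-4"/><path d="M16 55l34 0 9 3 13 11 10 6 8 2 10-1 24-9 12-7 6-6 4-12 0-26"/><path d="M359 16l-2 10 3 4 4-1 4-4 3-5-1-4"/></g><g data-elev="600"><path d="M165 400l2-6 11-7 6-5 8-14 3-6-2-10-12-24 0-8 3-14-2-5-2-4-7-5-17-5-20-21-12-8-6 0-16 5-6-2-12-7-6-2-38 6-10-1-14-4"/><path d="M292 184l4 1 4-3 11-14 16-12 5-8 0-10-10-32-6-5-14 0-8-1-40-23-6-1-6 1-7 5-2 6 10 44 3 3 4 2 28 2 9 5 3 6 1 4-5 22 2 5z"/></g><g data-elev="700"><path d="M118 386l6-3 4-8 3-7 0-8-3-10-4-8-6-6-6-1-4 1-1 6 3 28 3 12z"/></g>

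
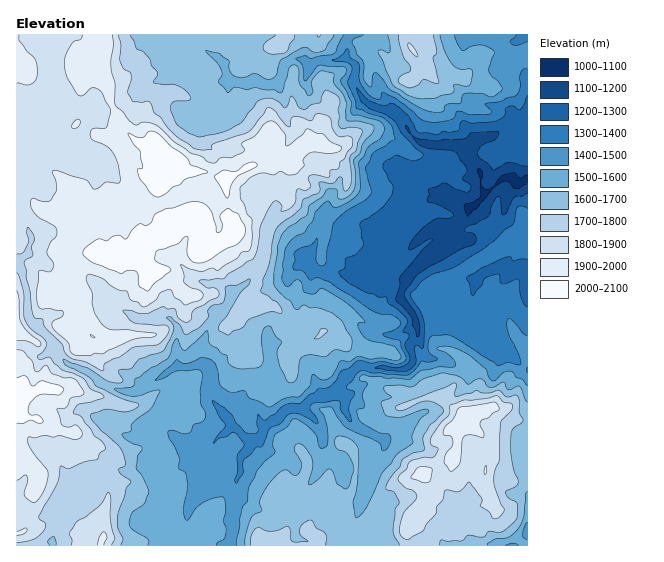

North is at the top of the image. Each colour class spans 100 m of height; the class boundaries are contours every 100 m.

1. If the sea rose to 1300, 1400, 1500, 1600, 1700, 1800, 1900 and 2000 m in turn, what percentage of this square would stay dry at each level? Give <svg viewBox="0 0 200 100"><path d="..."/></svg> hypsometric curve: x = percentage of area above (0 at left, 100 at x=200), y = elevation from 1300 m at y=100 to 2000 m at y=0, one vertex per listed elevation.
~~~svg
<svg viewBox="0 0 200 100"><path d="M181 100l-16-14-18-15-28-14-32-14-23-14-30-15-26-14"/></svg>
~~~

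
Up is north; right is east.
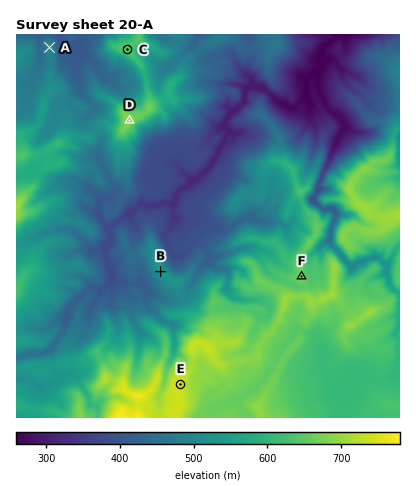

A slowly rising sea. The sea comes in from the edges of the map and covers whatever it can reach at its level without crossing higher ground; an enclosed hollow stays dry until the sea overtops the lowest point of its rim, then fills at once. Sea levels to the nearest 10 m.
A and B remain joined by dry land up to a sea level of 460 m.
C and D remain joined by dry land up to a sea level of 580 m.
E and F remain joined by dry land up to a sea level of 650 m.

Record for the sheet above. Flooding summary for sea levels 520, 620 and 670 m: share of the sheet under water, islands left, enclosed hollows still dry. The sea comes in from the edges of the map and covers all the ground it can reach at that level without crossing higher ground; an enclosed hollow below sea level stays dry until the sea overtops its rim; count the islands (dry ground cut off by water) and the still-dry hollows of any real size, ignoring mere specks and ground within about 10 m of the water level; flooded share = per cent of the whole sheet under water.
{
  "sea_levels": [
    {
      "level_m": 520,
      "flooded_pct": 51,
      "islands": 1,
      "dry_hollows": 0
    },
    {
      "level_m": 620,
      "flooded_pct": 74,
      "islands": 1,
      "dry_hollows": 0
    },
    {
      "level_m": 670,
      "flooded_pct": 90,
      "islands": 2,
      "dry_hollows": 0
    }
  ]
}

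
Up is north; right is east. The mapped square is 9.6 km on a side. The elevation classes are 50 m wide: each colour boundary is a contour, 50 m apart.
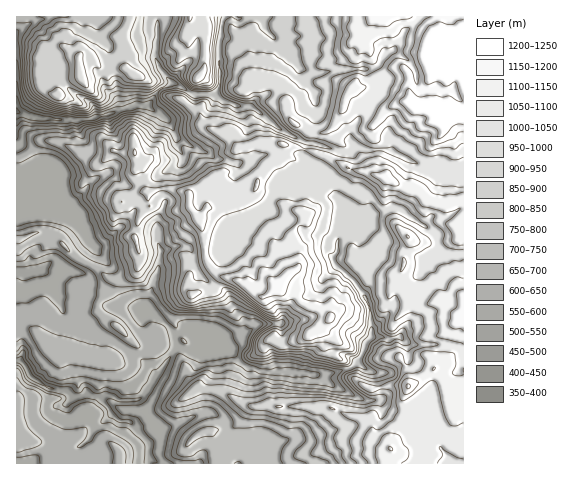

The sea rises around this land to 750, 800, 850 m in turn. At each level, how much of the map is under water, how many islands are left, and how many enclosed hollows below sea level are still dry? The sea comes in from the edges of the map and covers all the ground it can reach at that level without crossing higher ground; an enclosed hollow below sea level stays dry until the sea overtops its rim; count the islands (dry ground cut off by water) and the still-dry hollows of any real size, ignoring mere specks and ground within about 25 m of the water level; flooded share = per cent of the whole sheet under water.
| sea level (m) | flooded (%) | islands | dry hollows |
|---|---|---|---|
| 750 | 31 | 0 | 0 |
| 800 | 36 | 0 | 0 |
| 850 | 42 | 0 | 0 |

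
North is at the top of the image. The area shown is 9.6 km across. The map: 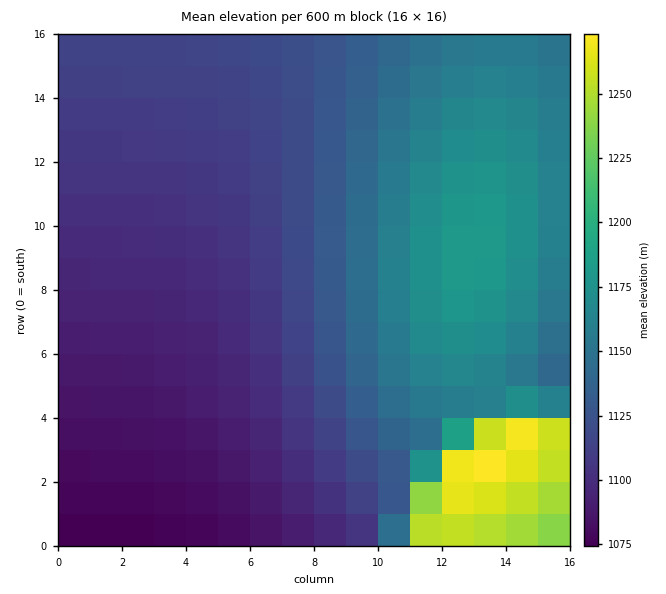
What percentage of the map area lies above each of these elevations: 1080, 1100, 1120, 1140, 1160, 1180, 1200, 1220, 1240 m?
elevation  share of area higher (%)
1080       96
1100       75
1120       49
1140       38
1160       24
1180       9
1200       7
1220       7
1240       6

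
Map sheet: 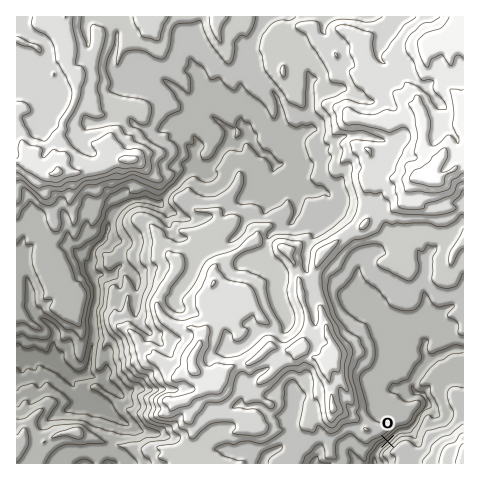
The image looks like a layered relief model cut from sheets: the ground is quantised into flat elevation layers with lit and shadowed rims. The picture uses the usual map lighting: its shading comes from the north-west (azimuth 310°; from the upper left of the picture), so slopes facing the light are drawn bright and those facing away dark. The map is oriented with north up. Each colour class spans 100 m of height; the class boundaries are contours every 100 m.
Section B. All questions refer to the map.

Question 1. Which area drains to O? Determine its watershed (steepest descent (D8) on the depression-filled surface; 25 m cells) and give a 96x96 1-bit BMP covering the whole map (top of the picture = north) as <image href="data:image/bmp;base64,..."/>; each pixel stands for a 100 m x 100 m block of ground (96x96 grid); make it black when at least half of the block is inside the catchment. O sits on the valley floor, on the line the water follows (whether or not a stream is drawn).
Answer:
<image width="96" height="96" href="data:image/bmp;base64,Qk2+BAAAAAAAAD4AAAAoAAAAYAAAAGAAAAABAAEAAAAAAIAEAAATCwAAEwsAAAIAAAAAAAAA////AAAAAAAAAAAAAAAAAAAAAOAAAAAAAAAAAAAAB/AAAAAAAAAAAAAAD/8AAAAAAAAAAAAAf/8AAAAAAAAAAAAA//8AAAAAAAAAAAAB//8AAAAAAAAAAAAD//8AAAAAAAAAAAAf//8AAAAAAAAAAAA///8AAAAAAAAAAAB///8AAAAAAAAAAAH///8AAAAAAAAAAAf///8AAAAAAAAAAA////8AAAAAAAAAAA////8AAAAAAAAAAB////8AAAAAAAAAAB////8AAAAAAAAAAB////8AAAAAAAAAAB////8AAAAAAAAAAB////8AAAAAAAAAAB////8AAAAAAAAAAD////8AAAAAAAAAAB////8AAAAAAAAAAA////8AAAAAAAAAAA////8AAAAAAAAAAA////8AAAAAAAAAAA////8AAAAAAAAAAB////8AAAAAAAAAAB////8AAAAAAAAAAB////8AAAAAAAAAAD////8AAAAAAAAAAD////8AAAAAAAAAAD////8AAAAAAAAAAD////8AAAAAAAAAAH////8AAAAAAAAAAH////8AAAAAAAAAAH////8AAAAAAAAAAH////8AAAAAAAAAAH////8AAAAAAAAAAP////8AAAAAAAAAAP////8AAAAAAAAAAP////8AAAAAAAAAAP////8AAAAAAAAAAP////8AAAAAAAAAAH////8AAAAAAAAAAH////8AAAAAAAAAAD////8AAAAAAAAAAB////8AAAAAAAAAAAf///8AAAAAAAAAAAP///8AAAAAAAAAAAH///8AAAAAAAAAAAB///8AAAAAAAAAAAAf//8AAAAAAAAAAAAf//8AAAAAAAAAAAAf//8AAAAAAAAAAAAf//8AAAAAAAAAAAAf//8AAAAAAAAAAAAf//8AAAAAAAAAAAAf//8AAAAAAAAAAAAf//8AAAAAAAAAAAAf//8AAAAAAAAAAAAf//8AAAAAAAAAAAAPAh8AAAAAAAAAAAAEAA8AAAAAAAAAAAAAAAMAAAAAAAAAAAAAAAAAAAAAAAAAAAAAAAAAAAAAAAAAAAAAAAAAAAAAAAAAAAAAAAAAAAAAAAAAAAAAAAAAAAAAAAAAAAAAAAAAAAAAAAAAAAAAAAAAAAAAAAAAAAAAAAAAAAAAAAAAAAAAAAAAAAAAAAAAAAAAAAAAAAAAAAAAAAAAAAAAAAAAAAAAAAAAAAAAAAAAAAAAAAAAAAAAAAAAAAAAAAAAAAAAAAAAAAAAAAAAAAAAAAAAAAAAAAAAAAAAAAAAAAAAAAAAAAAAAAAAAAAAAAAAAAAAAAAAAAAAAAAAAAAAAAAAAAAAAAAAAAAAAAAAAAAAAAAAAAAAAAAAAAAAAAAAAAAAAAAAAAAAAAAAAAAAAAAAAAAAAAAAAAAAAAAAAAAAAAAAAAAAAAAAAAAAAAAAAAAAAAAAAAAAAAAAAAAAAAAAAAAAAAAAAAAAAAAAAAAAAAAAAAAAAAAAAAAAAAAAAAAAAAAAAAAAAAAAAAAAAAAAAAAAAAAAAAA="/>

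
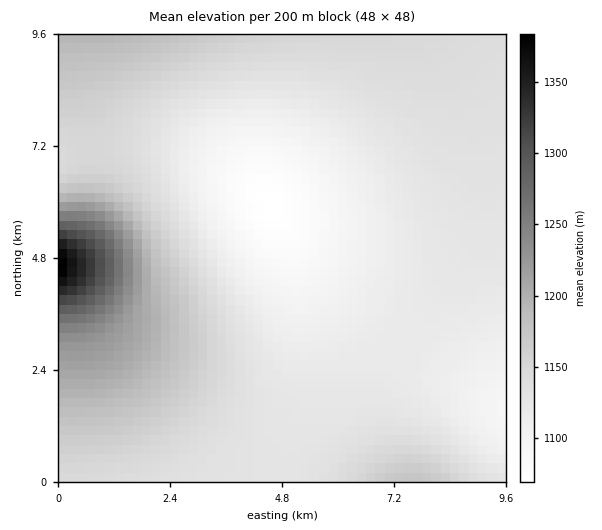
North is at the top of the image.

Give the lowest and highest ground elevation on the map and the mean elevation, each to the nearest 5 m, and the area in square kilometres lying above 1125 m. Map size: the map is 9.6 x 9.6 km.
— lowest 1070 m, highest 1395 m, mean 1140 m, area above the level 55.6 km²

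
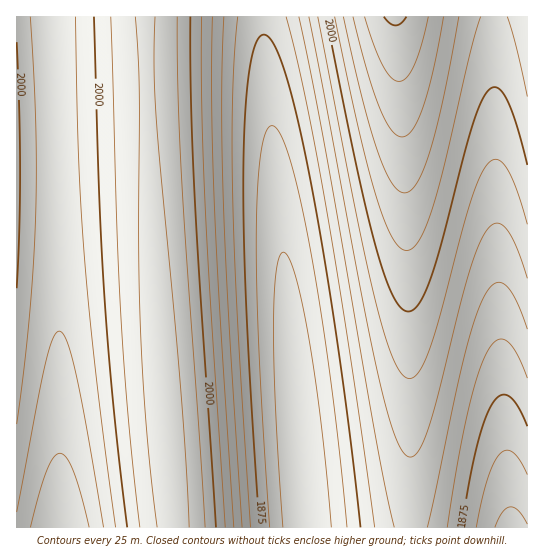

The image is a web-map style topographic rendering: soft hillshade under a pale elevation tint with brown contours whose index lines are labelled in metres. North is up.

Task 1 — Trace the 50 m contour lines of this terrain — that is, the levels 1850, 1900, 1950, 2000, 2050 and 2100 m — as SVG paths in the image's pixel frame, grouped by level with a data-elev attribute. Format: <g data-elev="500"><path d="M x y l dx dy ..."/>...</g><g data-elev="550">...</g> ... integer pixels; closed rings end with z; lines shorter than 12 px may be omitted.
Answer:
<g data-elev="1850"><path d="M270 527l-11-168-3-121 1-48 4-35 4-21 4-7 2-1 4 1 4 5 10 23 9 35 11 50 21 135 17 152"/><path d="M476 527l11-47 6-15 6-11 7-4 7 2 6 7 8 16"/></g><g data-elev="1900"><path d="M251 527l-13-193-5-129 0-108 5-80"/><path d="M447 527l12-73 12-56 11-36 7-13 5-7 8-3 8 5 8 12 9 22"/><path d="M286 17l20 84 21 113 25 151 23 162"/></g><g data-elev="1950"><path d="M234 527l-19-317-3-104 0-89"/><path d="M17 512l29-151 7-22 4-7 2-1 4 3 4 8 8 29 29 156"/><path d="M309 17l68 351 16 61 8 19 6 8 4 1 6-4 9-18 11-35 33-131 12-31 5-9 6-5 4-1 4 1 8 8 9 19 9 27"/></g><g data-elev="2000"><path d="M216 527l-21-332-4-96-1-82"/><path d="M17 288l3-115-3-131"/><path d="M94 17l5 172 5 104 9 113 14 121"/><path d="M326 17l28 138 19 80 16 51 8 16 6 8 7 1 5-3 6-7 6-14 14-41 32-121 9-25 5-8 4-4 4-1 4 2 10 14 9 27 9 35"/></g><g data-elev="2050"><path d="M189 527l-8-138-25-274-2-49 1-49"/><path d="M135 17l4 72 0 156 2 90 6 104 10 88"/><path d="M343 17l19 81 16 54 13 30 7 8 7 3 6-3 6-7 6-13 7-19 14-54 15-80"/></g><g data-elev="2100"><path d="M365 17l9 28 9 22 8 11 8 3 8-4 7-11 7-21 7-28"/></g>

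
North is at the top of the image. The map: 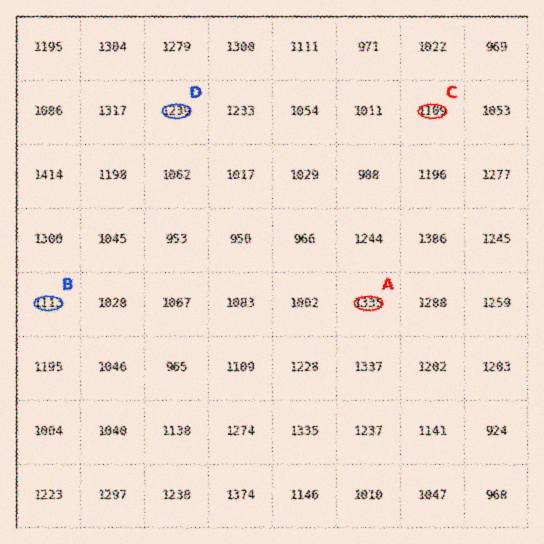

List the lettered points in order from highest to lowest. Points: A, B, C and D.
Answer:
A D B C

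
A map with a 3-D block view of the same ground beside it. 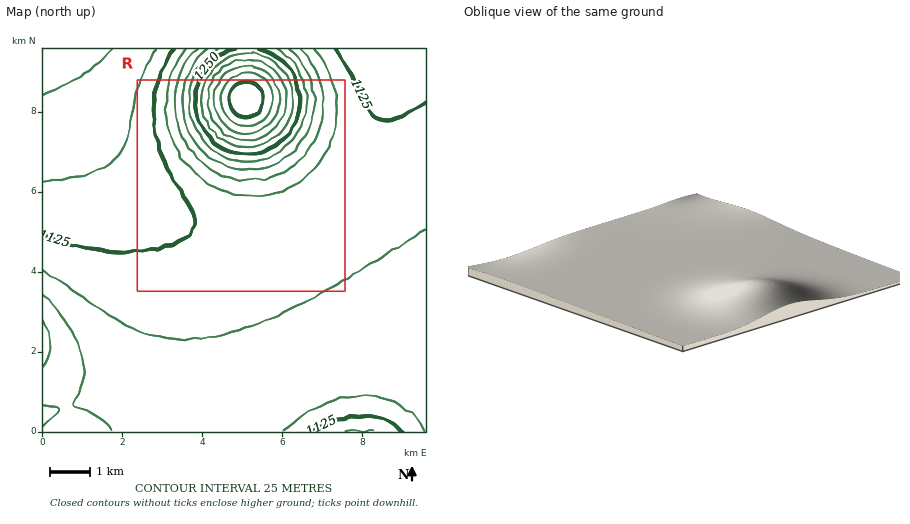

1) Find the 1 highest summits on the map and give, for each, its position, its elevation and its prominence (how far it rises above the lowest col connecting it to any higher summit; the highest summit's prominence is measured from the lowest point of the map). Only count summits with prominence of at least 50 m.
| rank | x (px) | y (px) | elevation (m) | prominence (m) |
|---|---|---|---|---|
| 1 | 246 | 100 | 1396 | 332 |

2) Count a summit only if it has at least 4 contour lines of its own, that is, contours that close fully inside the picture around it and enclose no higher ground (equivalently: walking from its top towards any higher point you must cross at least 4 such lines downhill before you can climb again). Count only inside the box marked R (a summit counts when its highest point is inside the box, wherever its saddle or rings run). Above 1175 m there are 1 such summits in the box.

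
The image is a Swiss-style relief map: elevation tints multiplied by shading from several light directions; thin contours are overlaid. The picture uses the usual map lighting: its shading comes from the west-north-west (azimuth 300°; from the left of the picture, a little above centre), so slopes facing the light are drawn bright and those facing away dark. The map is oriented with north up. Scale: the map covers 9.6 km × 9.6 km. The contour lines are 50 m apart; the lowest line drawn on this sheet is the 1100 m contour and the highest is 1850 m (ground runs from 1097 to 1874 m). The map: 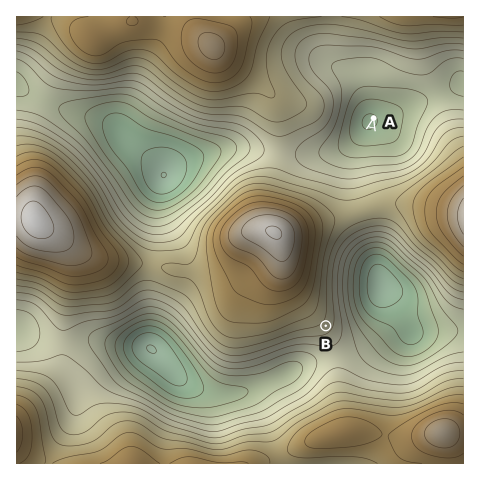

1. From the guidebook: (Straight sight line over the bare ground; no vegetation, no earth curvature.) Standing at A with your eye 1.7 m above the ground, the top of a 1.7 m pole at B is hidden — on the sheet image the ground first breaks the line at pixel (368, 140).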